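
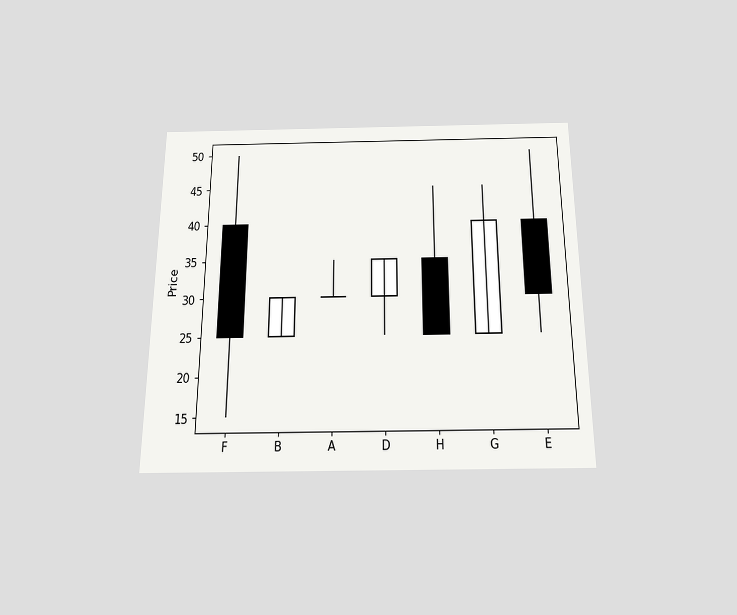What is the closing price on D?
The chart is viewed slightly from below. The D candle closes at 35.

35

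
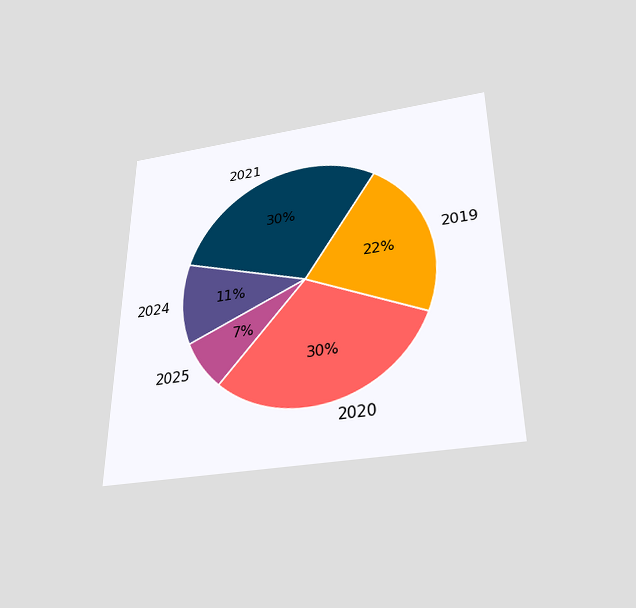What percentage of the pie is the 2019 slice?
The chart is viewed slightly from below. The 2019 slice takes up 22% of the pie.

22%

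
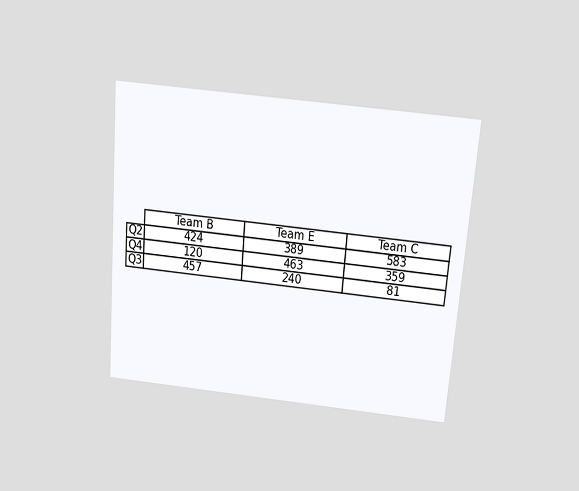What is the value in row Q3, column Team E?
The chart is tilted about 5° clockwise and viewed slightly from above. The (Q3, Team E) cell reads 240.

240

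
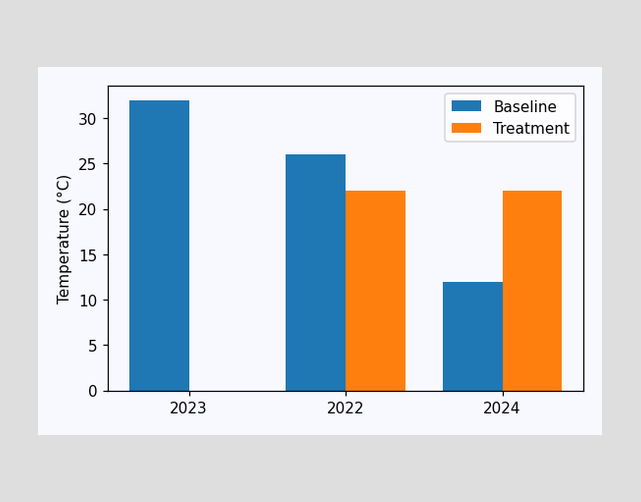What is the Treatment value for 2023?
0°C

The Treatment bar at 2023 reaches 0°C on the y-axis.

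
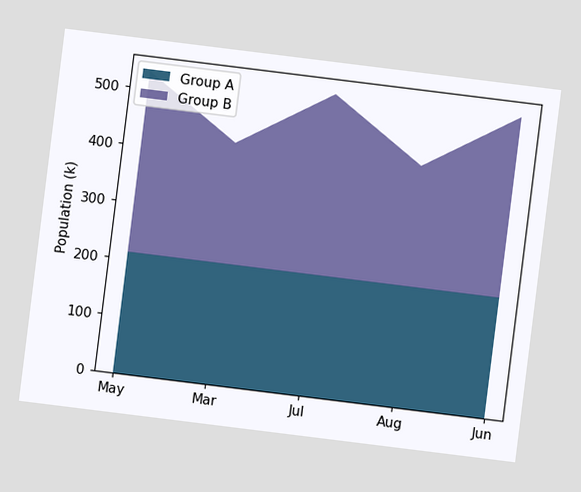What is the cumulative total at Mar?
The chart is tilted about 7° clockwise. The stacked total at Mar reaches 424k.

424k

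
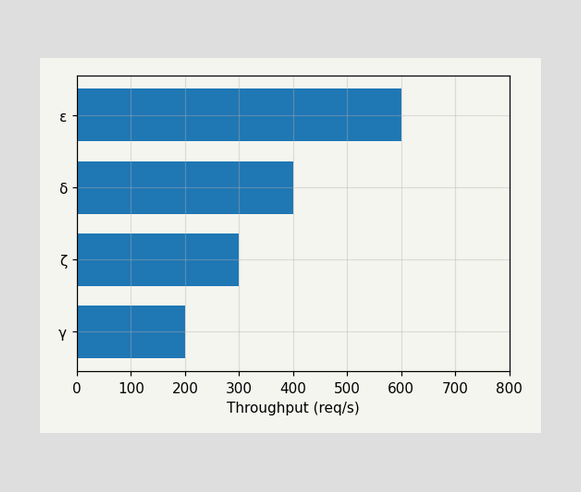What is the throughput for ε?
600req/s

Reading along the chart's x-axis, the ε bar reaches 600req/s.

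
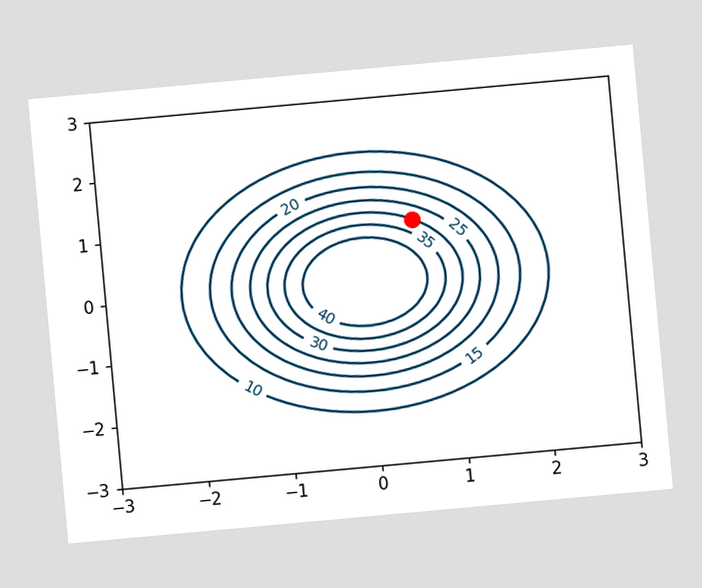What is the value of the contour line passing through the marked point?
30

The chart is tilted about 5° counter-clockwise. The marked point sits on the contour labelled 30.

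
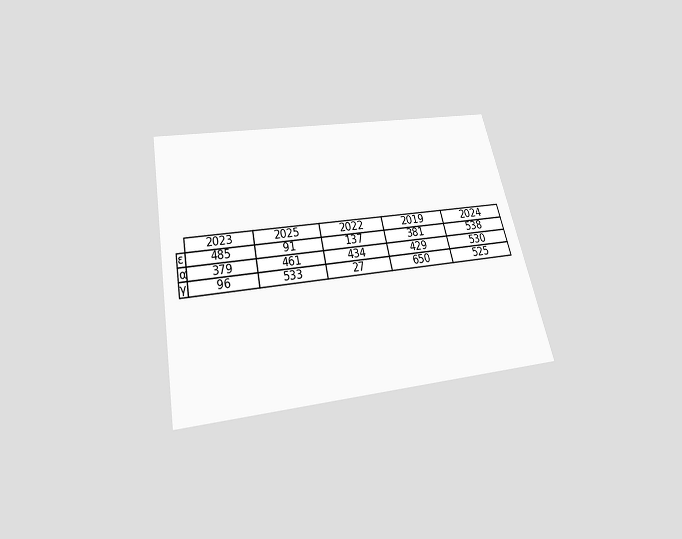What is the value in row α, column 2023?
379

The chart is tilted about 12° counter-clockwise and viewed slightly from below. The (α, 2023) cell reads 379.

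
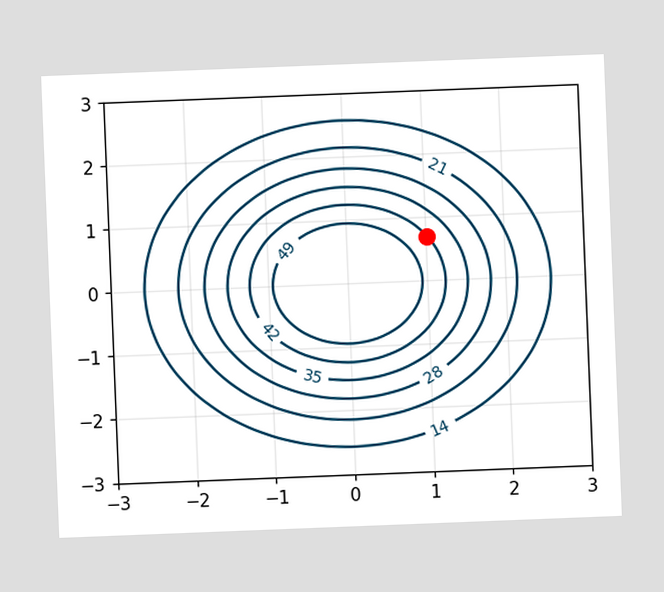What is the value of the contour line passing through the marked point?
The chart is tilted about 2° counter-clockwise. The marked point sits on the contour labelled 42.

42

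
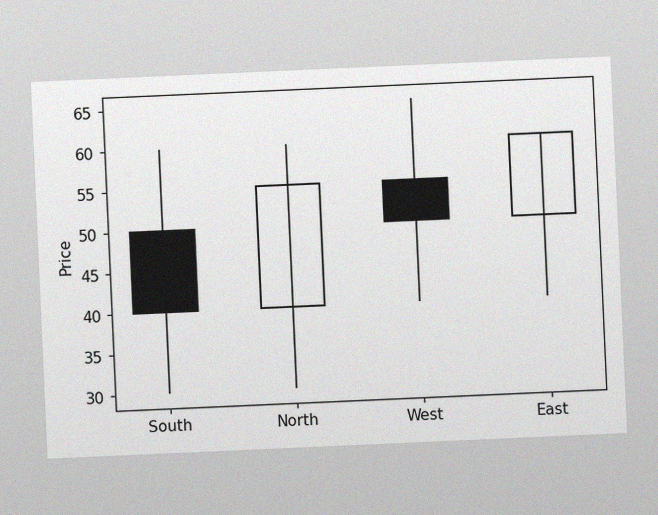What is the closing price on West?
The chart is tilted about 3° counter-clockwise, with some photo noise. The West candle closes at 50.

50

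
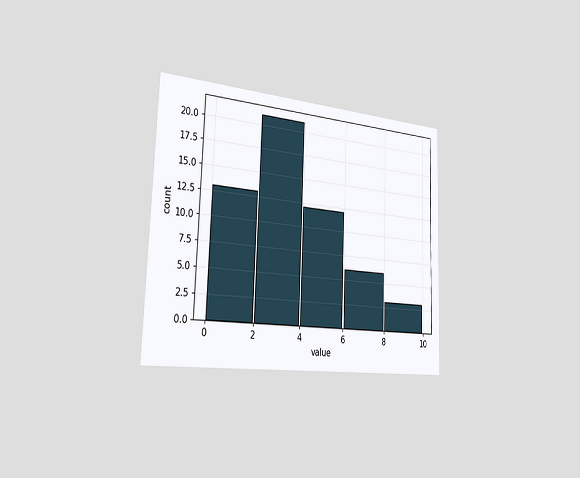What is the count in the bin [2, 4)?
The chart is viewed slightly from the left. The [2, 4) bin has height 21.

21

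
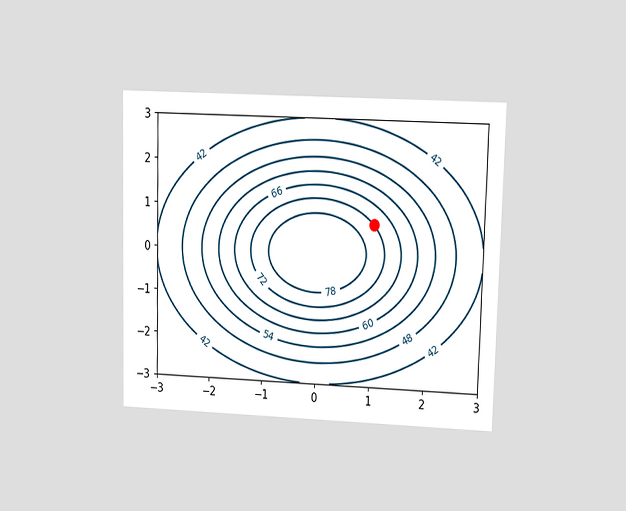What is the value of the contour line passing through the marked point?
72

The chart is viewed at a slight angle. The marked point sits on the contour labelled 72.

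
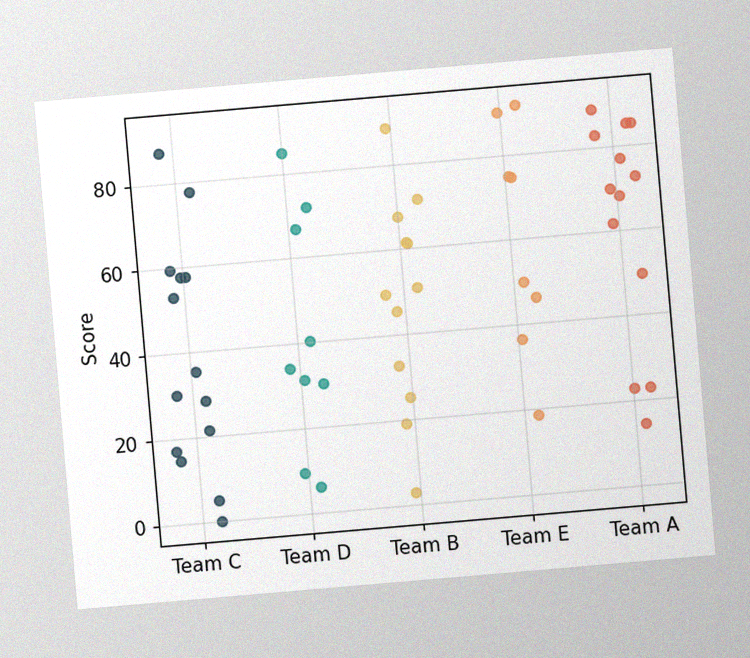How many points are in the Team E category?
The chart is tilted about 5° counter-clockwise, with some photo noise. Counting the markers in the Team E column gives 8.

8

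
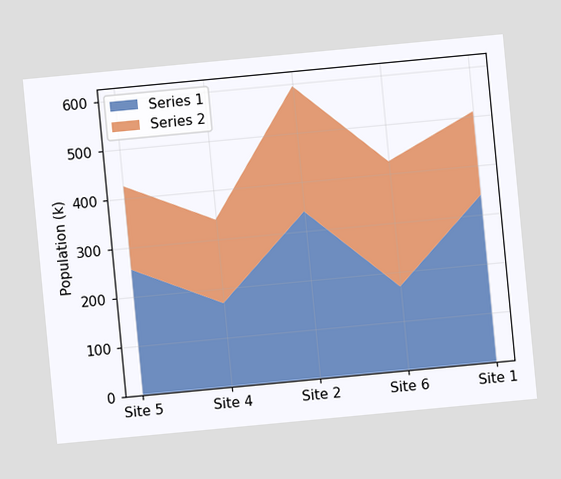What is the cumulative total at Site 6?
The chart is tilted about 5° counter-clockwise. The stacked total at Site 6 reaches 425k.

425k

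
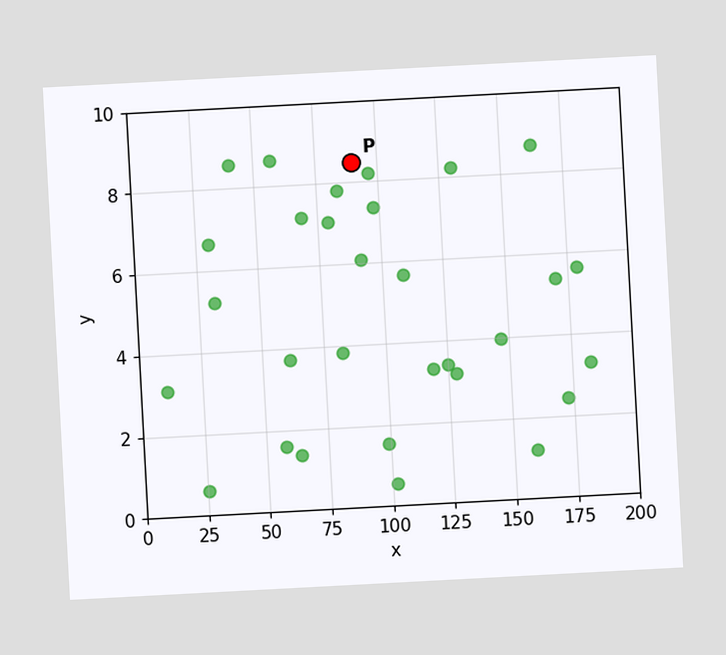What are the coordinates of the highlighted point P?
The chart is tilted about 3° counter-clockwise. Following the gridlines from P to each axis, P sits at (90, 8.5).

(90, 8.5)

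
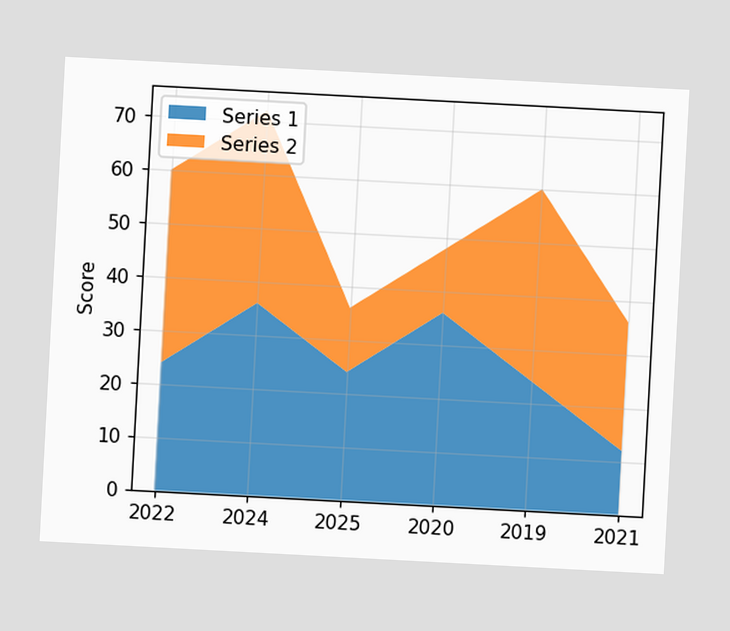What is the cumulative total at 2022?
60

The chart is tilted about 3° clockwise. The stacked total at 2022 reaches 60.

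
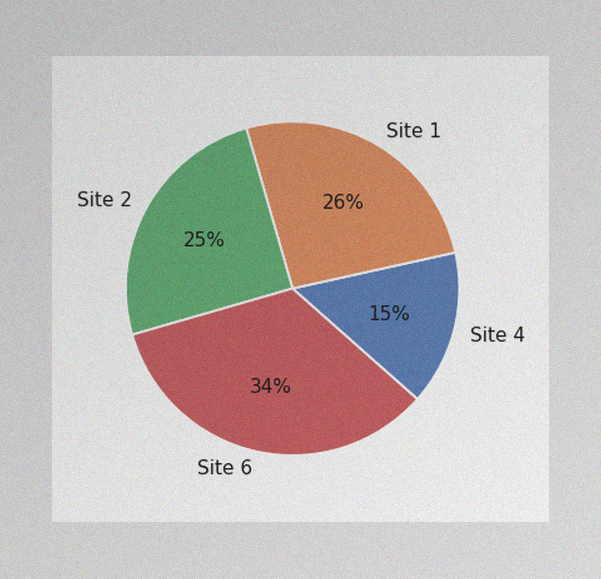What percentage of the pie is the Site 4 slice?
15%

The image has some photo noise and uneven lighting. The Site 4 slice takes up 15% of the pie.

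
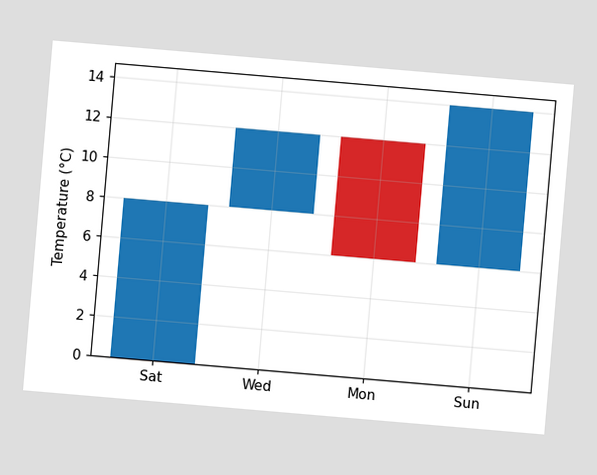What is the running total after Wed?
The chart is tilted about 5° clockwise. After Wed the running total reaches 12°C.

12°C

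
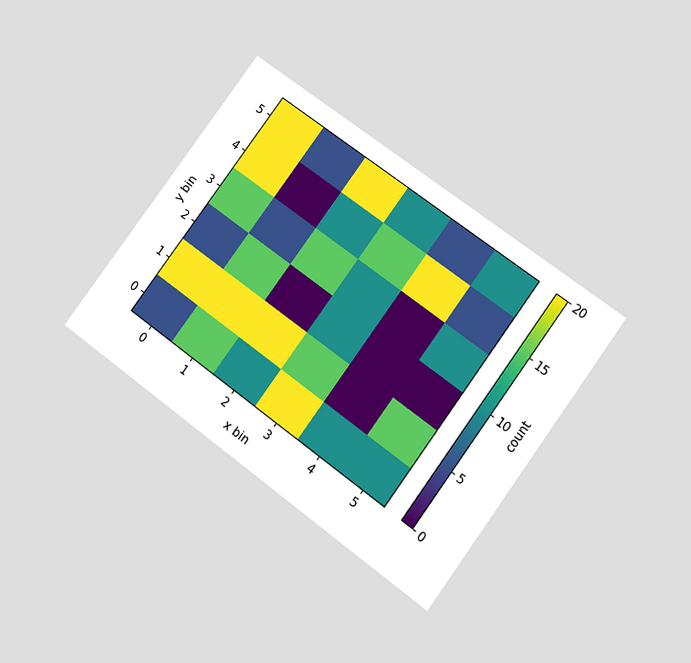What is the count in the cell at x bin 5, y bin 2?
The chart is tilted about 36° clockwise and viewed at a slight angle. Matching the cell (5, 2) against the colorbar gives 0.

0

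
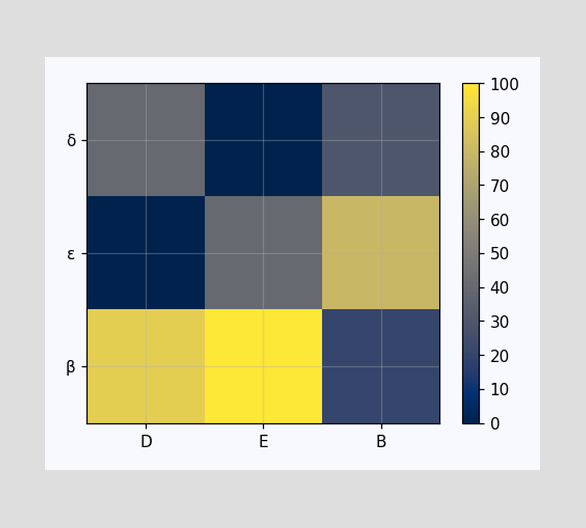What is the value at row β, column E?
100

Matching cell (β, E) against the colorbar gives 100.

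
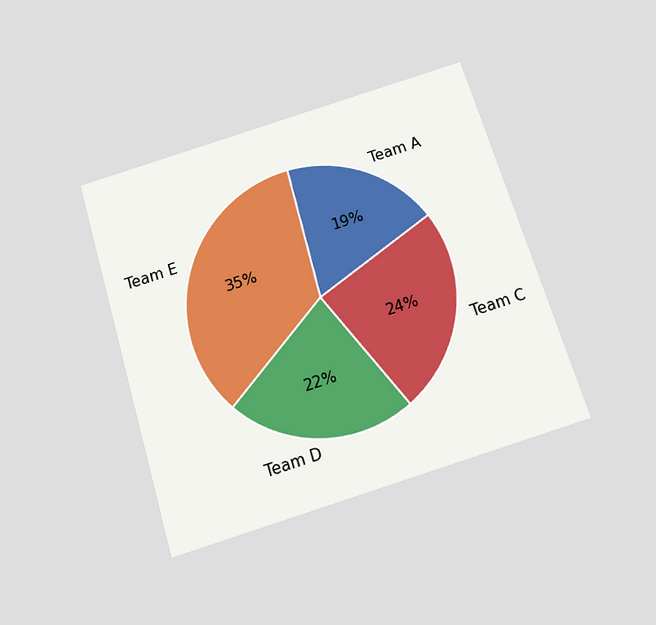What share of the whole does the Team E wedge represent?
The chart is tilted about 17° counter-clockwise and viewed slightly from below. The Team E slice takes up 35% of the pie.

35%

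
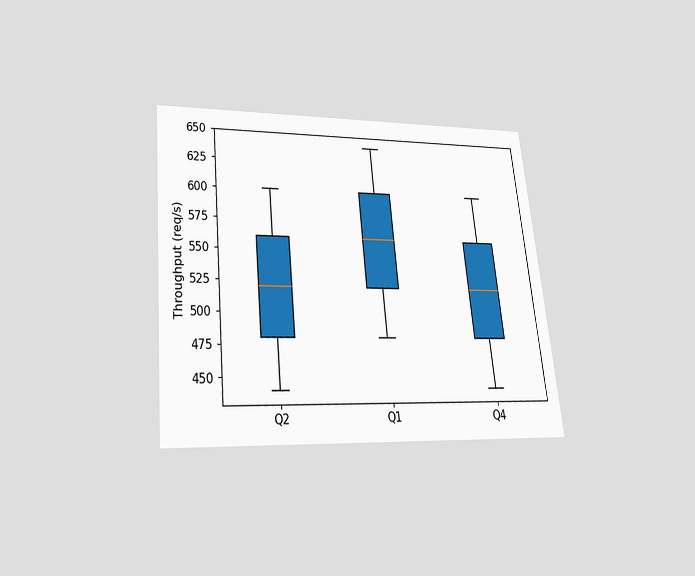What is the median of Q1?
560req/s

The chart is tilted about 6° counter-clockwise and viewed slightly from below. The median line in the Q1 box sits at 560req/s.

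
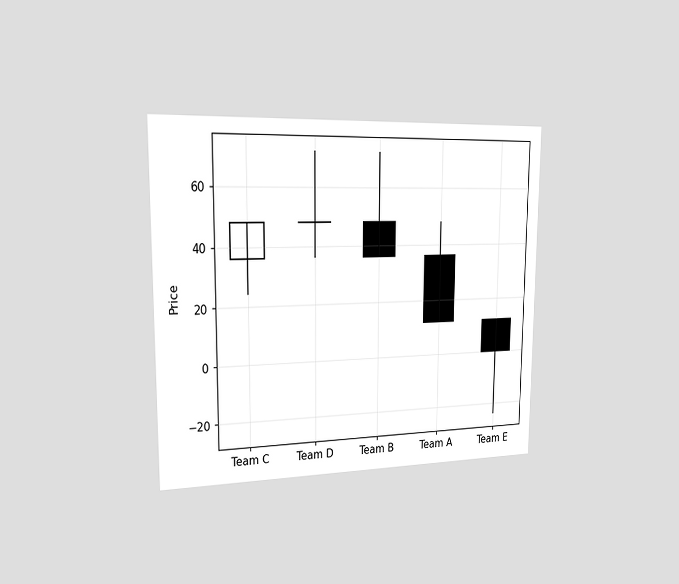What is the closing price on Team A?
12

The chart is viewed slightly from the left. The Team A candle closes at 12.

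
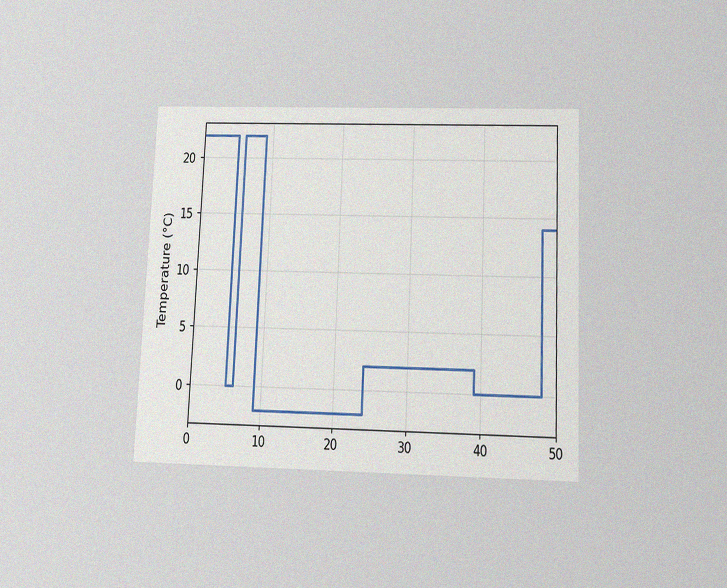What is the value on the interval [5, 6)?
0°C

The chart is tilted about 3° clockwise and viewed slightly from below, with some photo noise. On [5, 6) the step sits at 0°C.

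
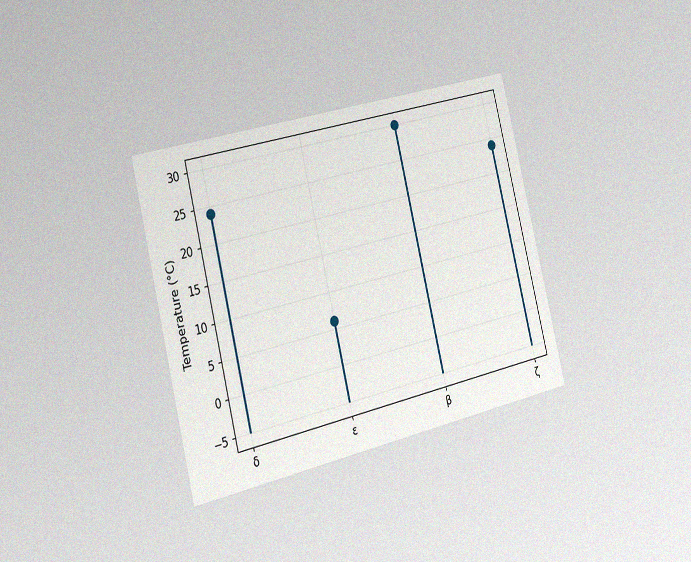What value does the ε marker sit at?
6°C

The chart is tilted about 14° counter-clockwise and viewed slightly from the left, with some photo noise. The ε marker sits at 6°C.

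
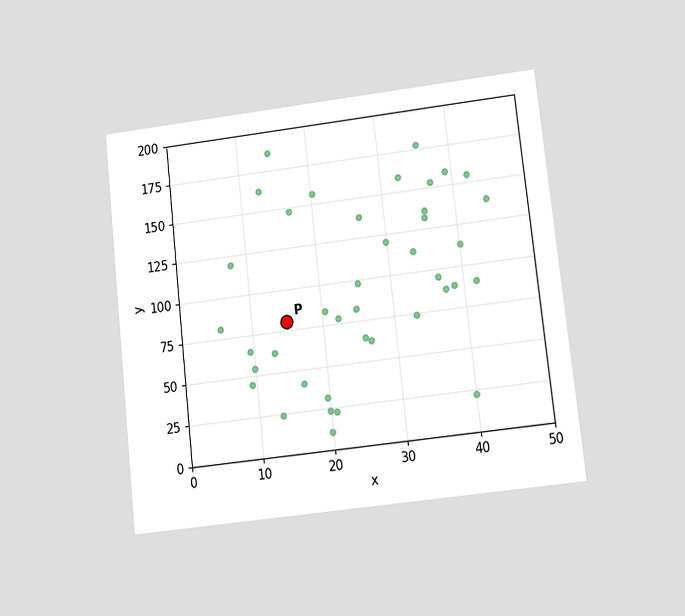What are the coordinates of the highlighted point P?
The chart is tilted about 6° counter-clockwise and viewed at a slight angle. Following the gridlines from P to each axis, P sits at (15, 80).

(15, 80)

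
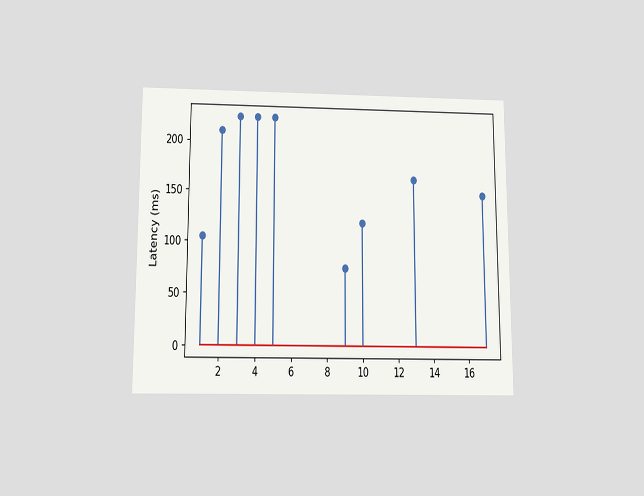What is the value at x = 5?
The chart is viewed slightly from below. The stem at x=5 reaches 225ms.

225ms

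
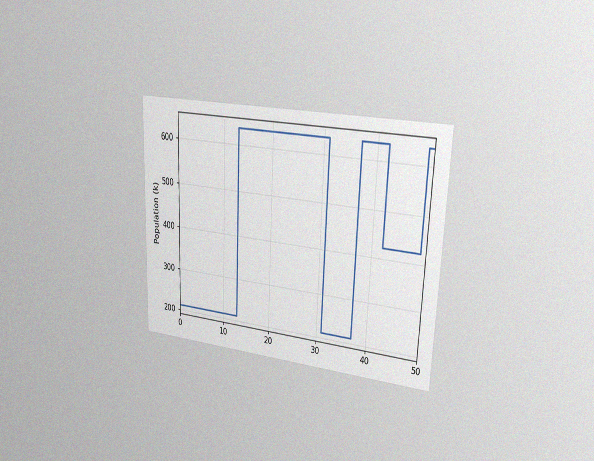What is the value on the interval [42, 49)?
The chart is tilted about 2° clockwise and viewed slightly from the right, with some photo noise. On [42, 49) the step sits at 424k.

424k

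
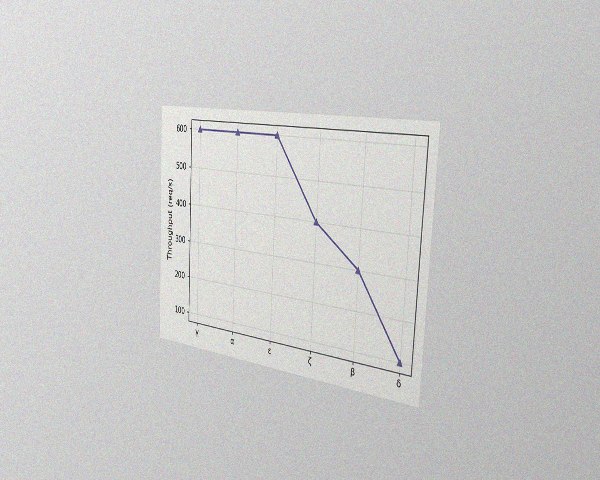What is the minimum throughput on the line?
100req/s

The chart is tilted about 3° clockwise and viewed slightly from the right, with some photo noise. The lowest point is at δ, and reading across to the y-axis gives 100req/s.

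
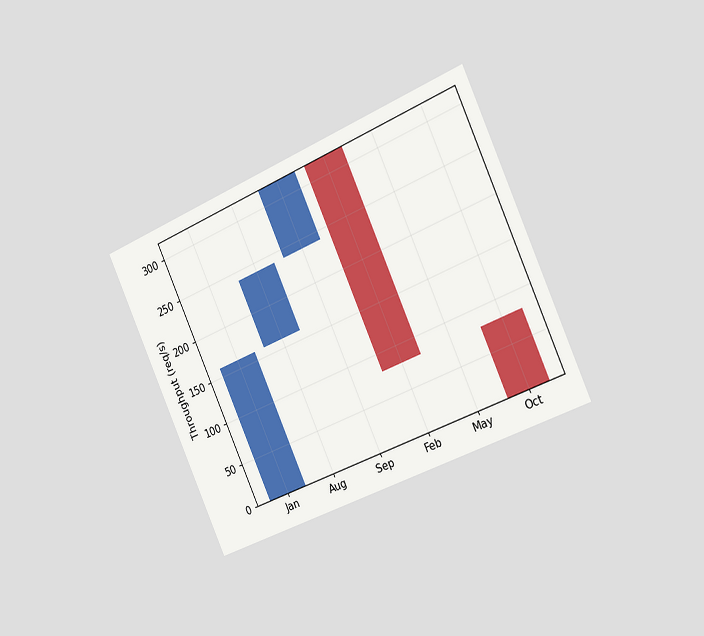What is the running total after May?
80req/s

The chart is tilted about 24° counter-clockwise and viewed slightly from the right. After May the running total reaches 80req/s.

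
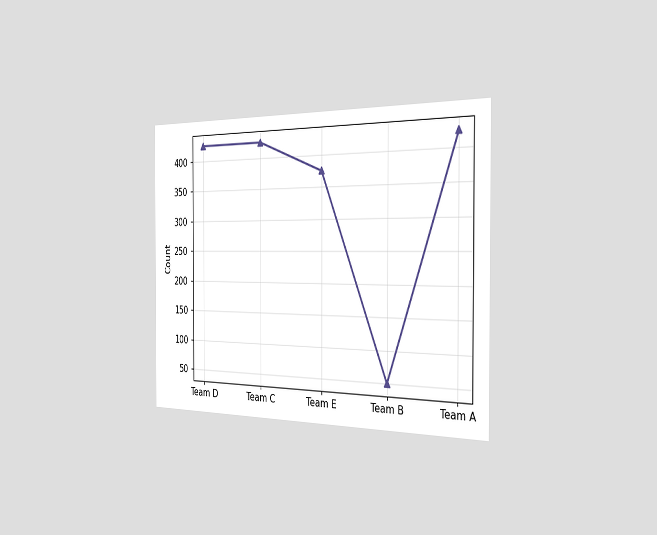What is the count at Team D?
The chart is viewed slightly from the right. At Team D, the line is at 425.

425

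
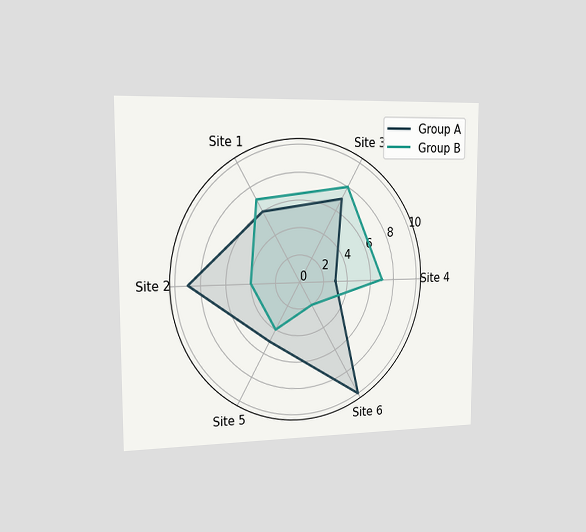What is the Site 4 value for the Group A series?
3

The chart is viewed slightly from the left. On the Site 4 axis, Group A reaches 3.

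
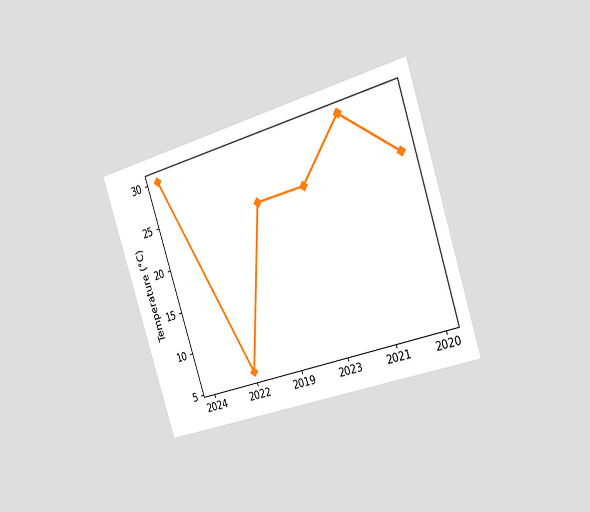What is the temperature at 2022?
6°C

The chart is tilted about 18° counter-clockwise and viewed slightly from the right. At 2022, the line is at 6°C.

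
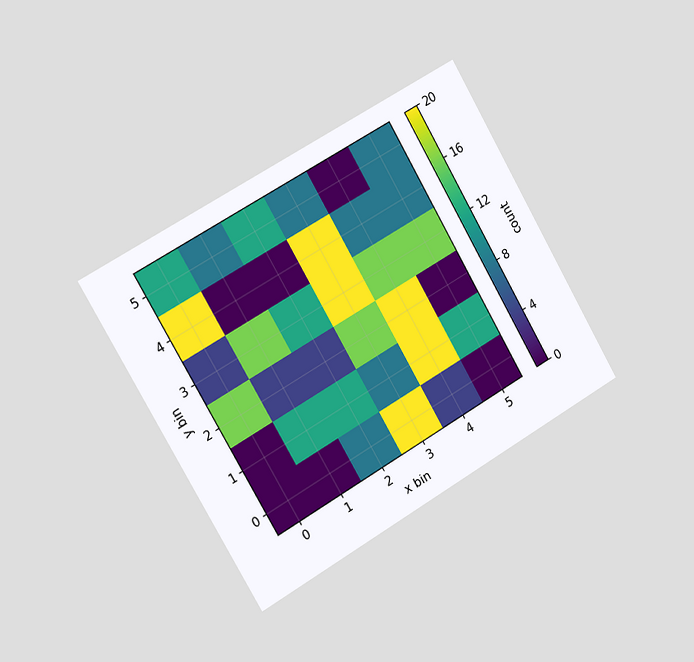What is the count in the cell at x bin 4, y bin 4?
The chart is tilted about 30° counter-clockwise and viewed slightly from the left. Matching the cell (4, 4) against the colorbar gives 8.

8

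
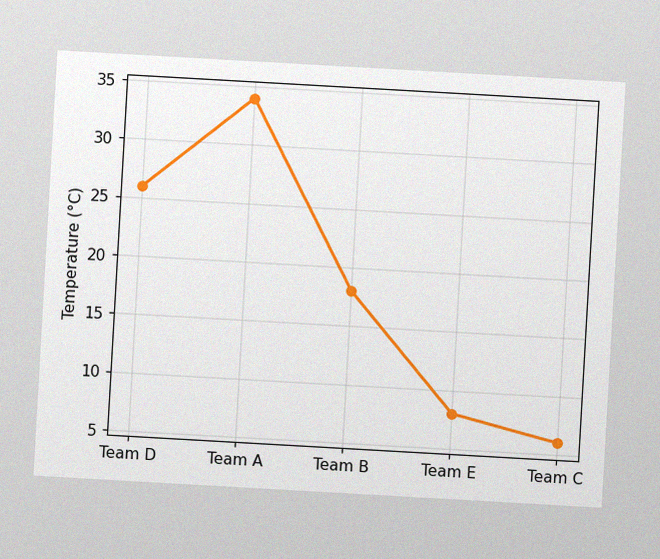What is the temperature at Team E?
The chart is tilted about 3° clockwise, with some photo noise. At Team E, the line is at 8°C.

8°C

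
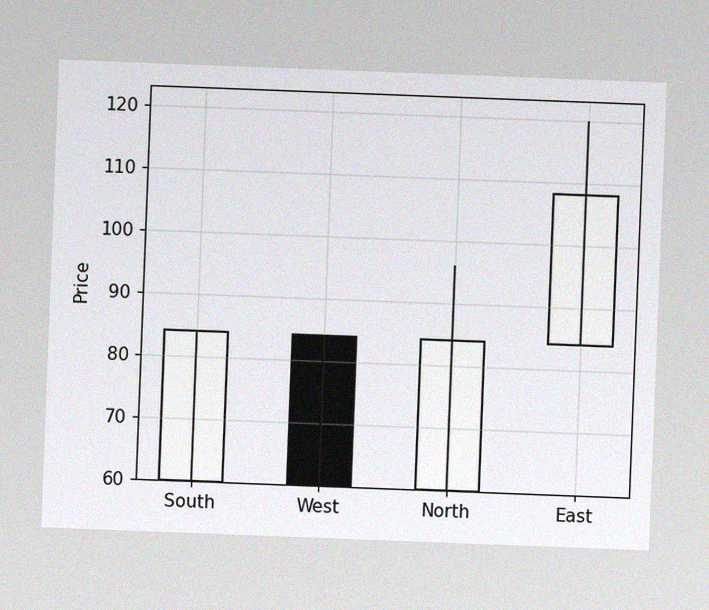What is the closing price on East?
The chart is tilted about 2° clockwise, with some photo noise. The East candle closes at 108.

108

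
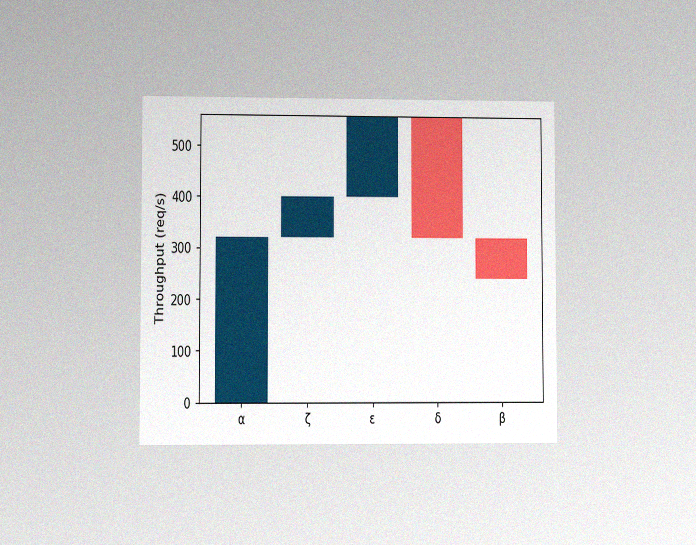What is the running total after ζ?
The chart is viewed at a slight angle, with some photo noise. After ζ the running total reaches 400req/s.

400req/s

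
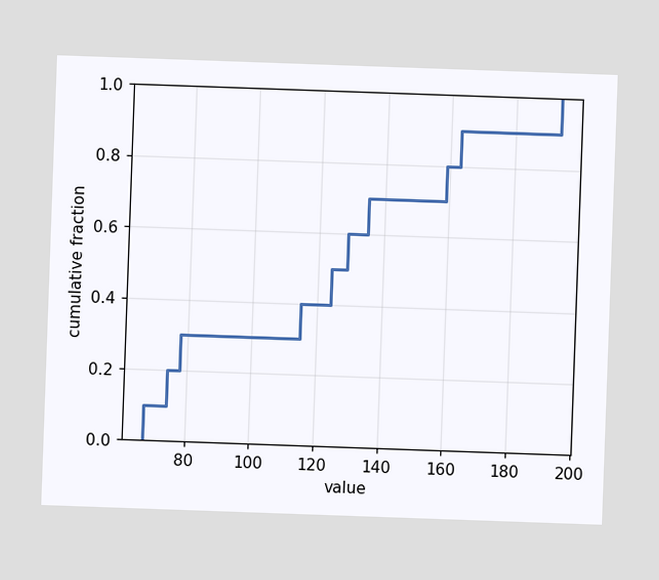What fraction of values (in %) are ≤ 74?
The chart is tilted about 2° clockwise. At x=74 the ECDF step is at 20%.

20%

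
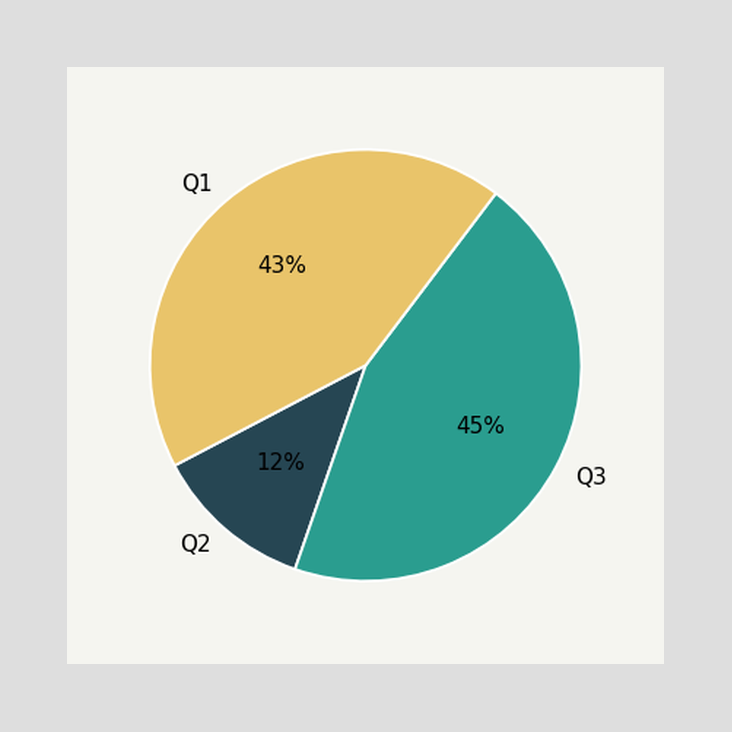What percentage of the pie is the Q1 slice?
43%

The Q1 slice takes up 43% of the pie.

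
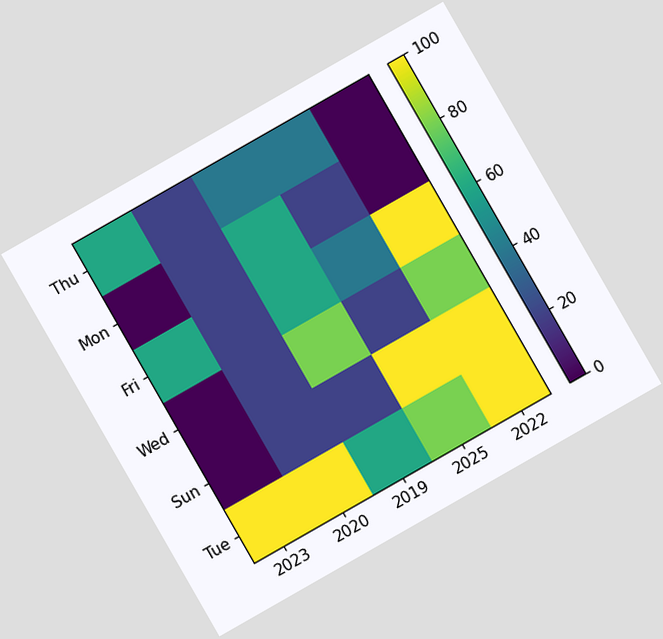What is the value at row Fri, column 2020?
The chart is tilted about 30° counter-clockwise. Matching cell (Fri, 2020) against the colorbar gives 20.

20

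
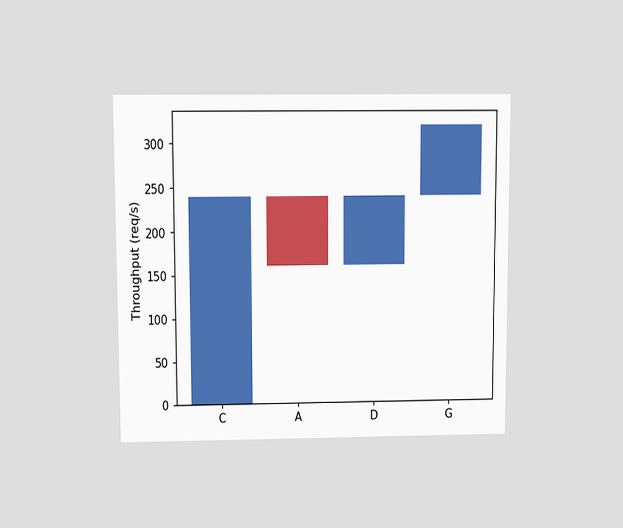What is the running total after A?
160req/s

The chart is viewed slightly from above. After A the running total reaches 160req/s.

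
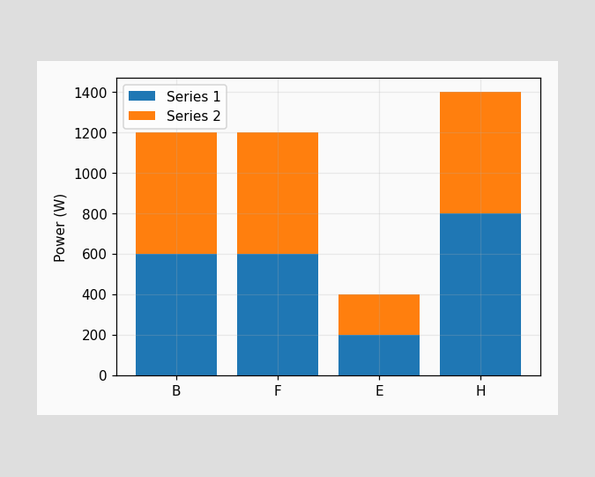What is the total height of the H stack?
The H stack's top reaches 1400W on the y-axis.

1400W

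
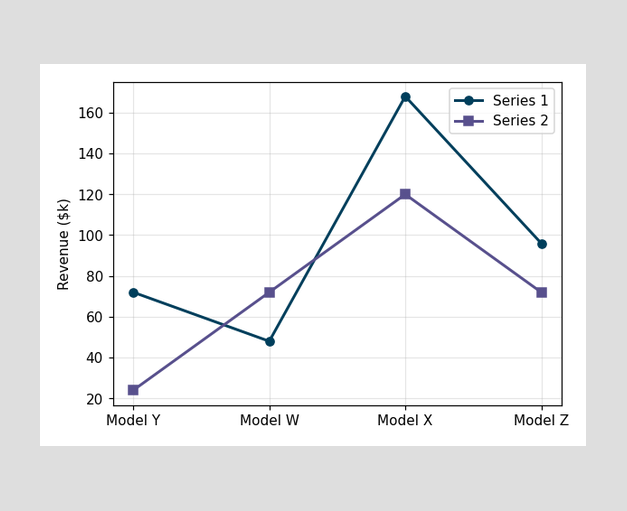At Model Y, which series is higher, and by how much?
At Model Y, Series 1 sits above the other line by $48k.

Series 1, by $48k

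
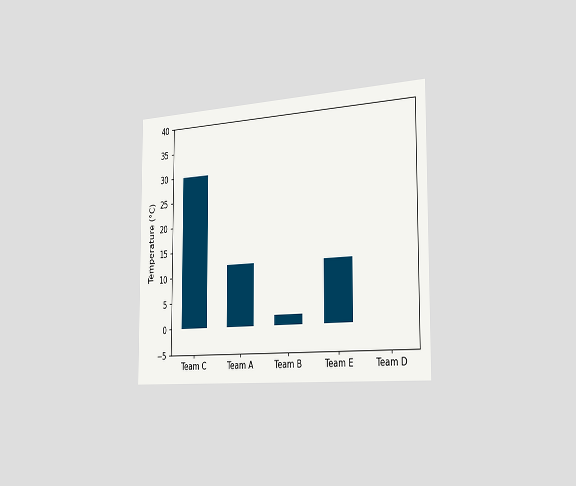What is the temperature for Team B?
The chart is viewed slightly from the right. Reading along the chart's y-axis, the Team B bar reaches 2°C.

2°C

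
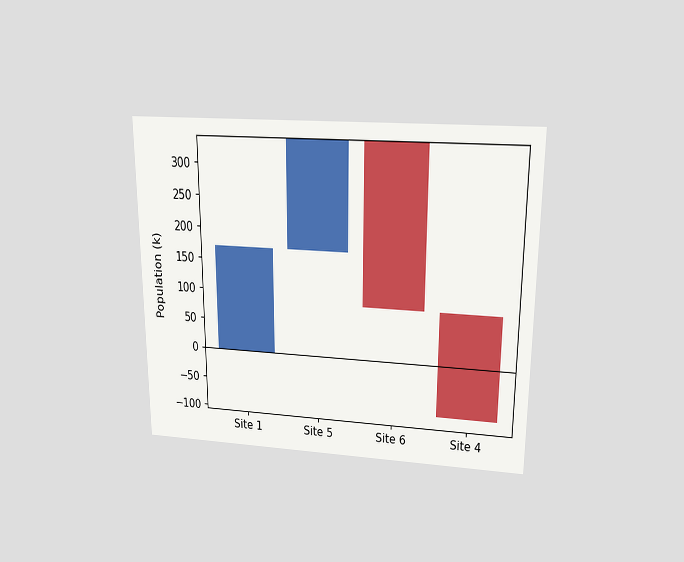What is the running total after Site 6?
85k

The chart is viewed slightly from above. After Site 6 the running total reaches 85k.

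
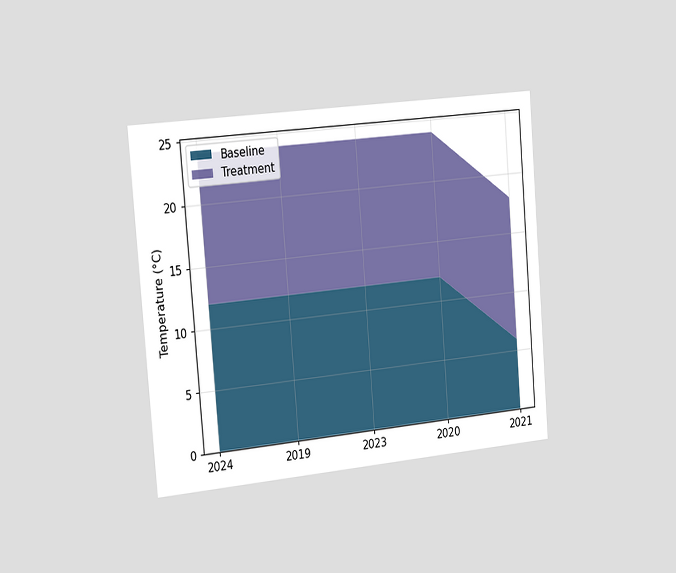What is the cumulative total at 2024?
The chart is tilted about 5° counter-clockwise and viewed slightly from the left. The stacked total at 2024 reaches 24°C.

24°C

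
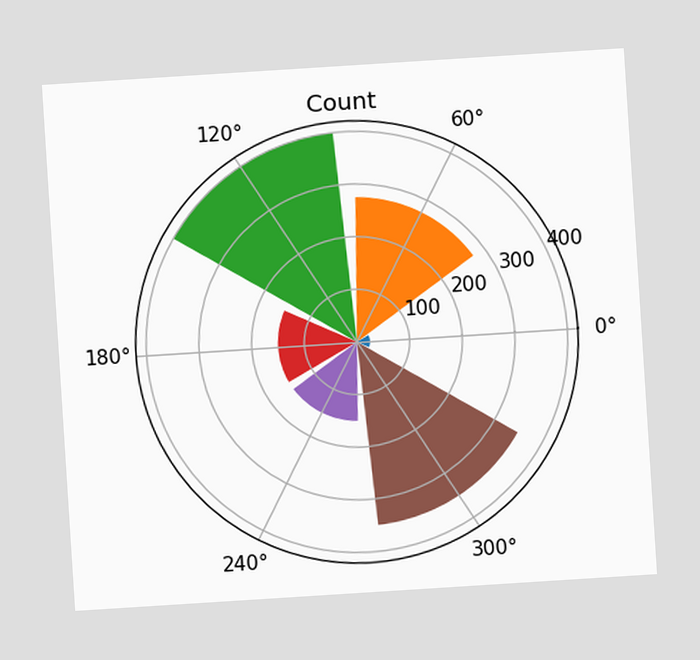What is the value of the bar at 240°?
The chart is tilted about 4° counter-clockwise. The bar at 240° reaches 150 on the radial axis.

150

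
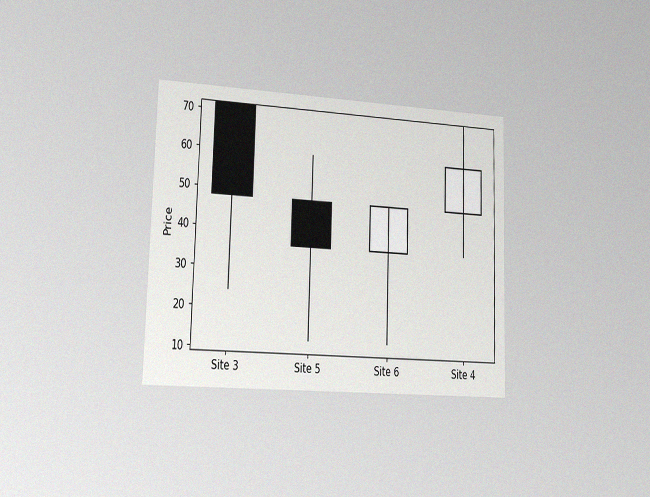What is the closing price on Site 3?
48

The chart is viewed slightly from the left, with some photo noise. The Site 3 candle closes at 48.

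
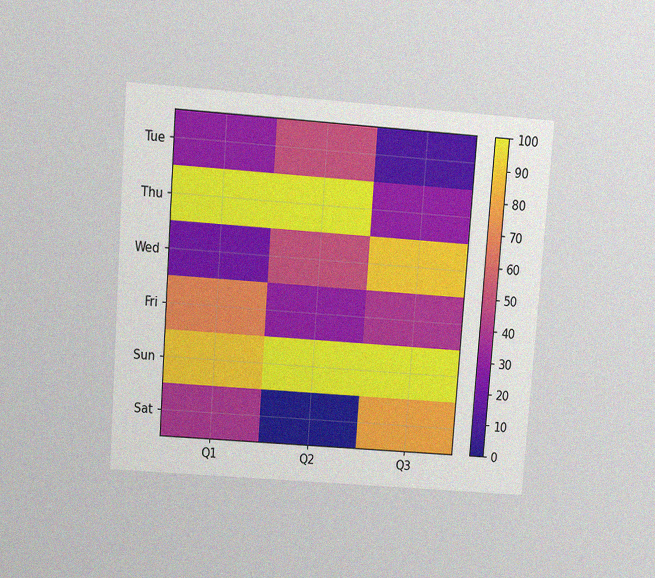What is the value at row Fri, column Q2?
30

The chart is tilted about 4° clockwise and viewed at a slight angle, with some photo noise. Matching cell (Fri, Q2) against the colorbar gives 30.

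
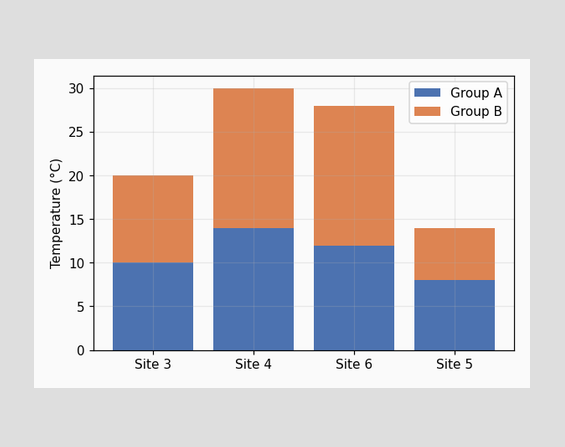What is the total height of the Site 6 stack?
28°C

The Site 6 stack's top reaches 28°C on the y-axis.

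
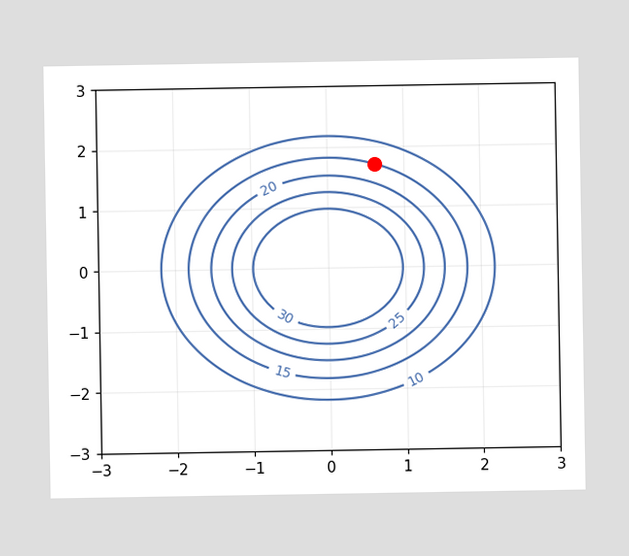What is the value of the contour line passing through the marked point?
The marked point sits on the contour labelled 15.

15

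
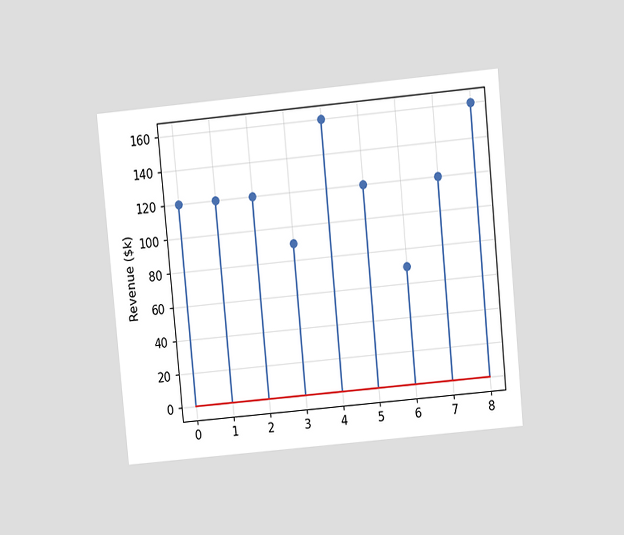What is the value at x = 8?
The chart is tilted about 5° counter-clockwise and viewed at a slight angle. The stem at x=8 reaches $160k.

$160k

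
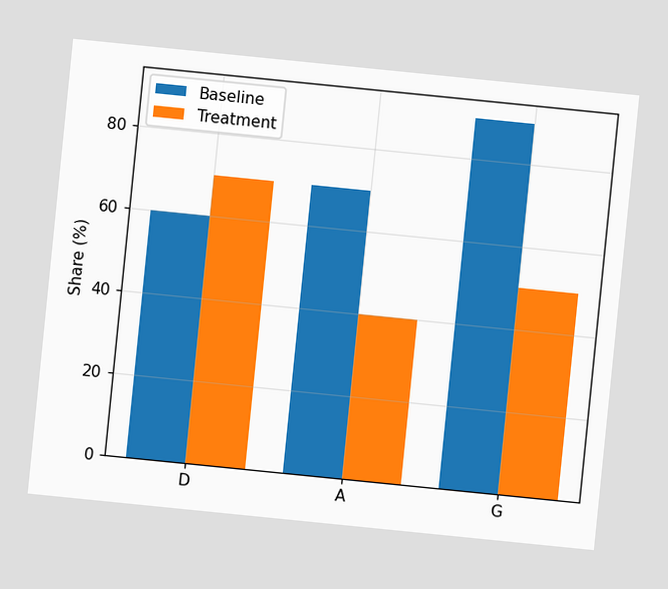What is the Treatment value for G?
50%

The chart is tilted about 6° clockwise. The Treatment bar at G reaches 50% on the y-axis.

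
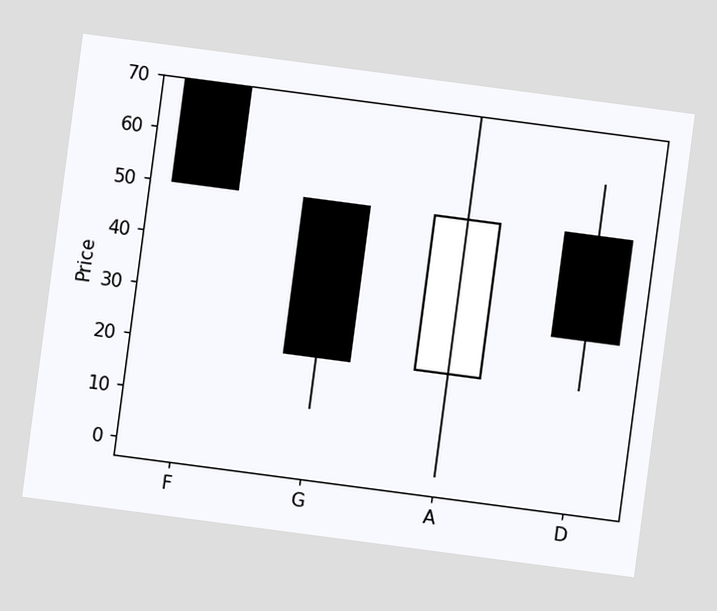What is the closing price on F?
50

The chart is tilted about 8° clockwise. The F candle closes at 50.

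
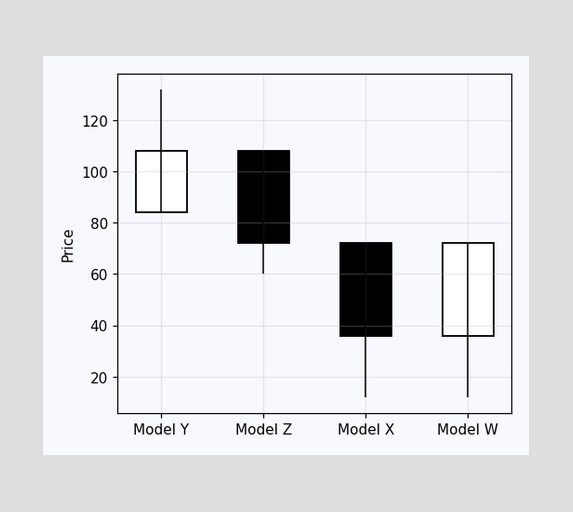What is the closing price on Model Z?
The Model Z candle closes at 72.

72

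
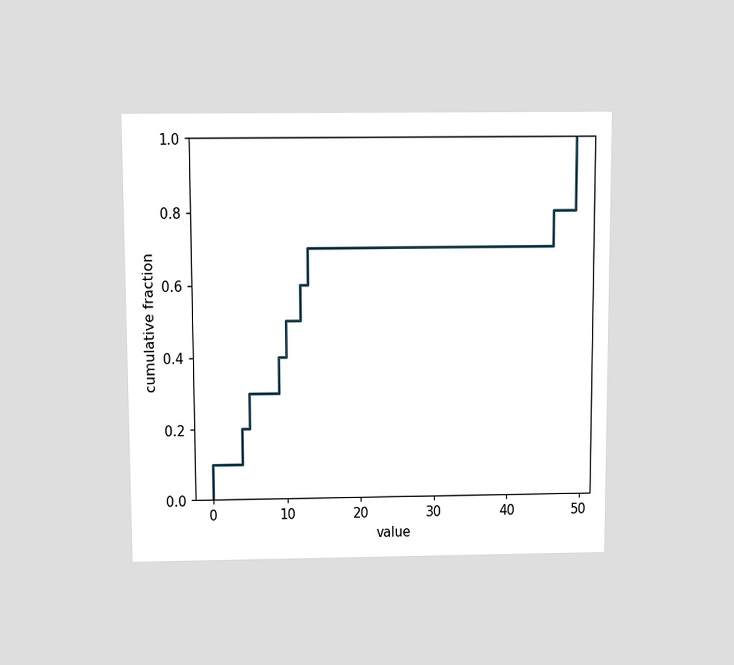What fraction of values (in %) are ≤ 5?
The chart is viewed slightly from above. At x=5 the ECDF step is at 30%.

30%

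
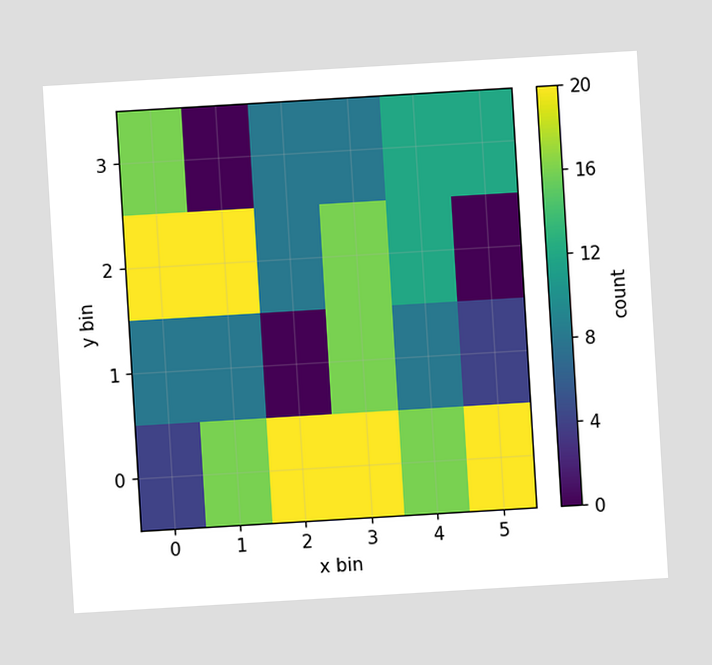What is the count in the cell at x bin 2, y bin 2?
The chart is tilted about 3° counter-clockwise. Matching the cell (2, 2) against the colorbar gives 8.

8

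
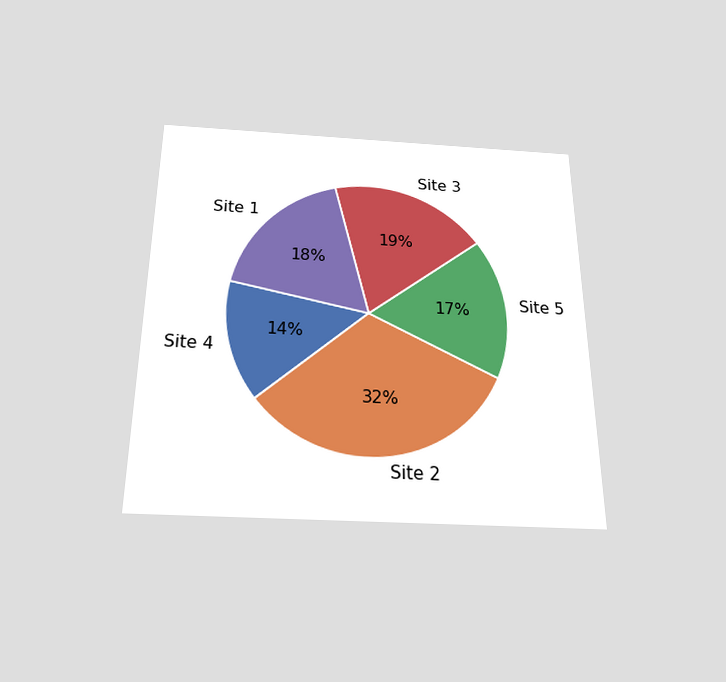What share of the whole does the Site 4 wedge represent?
14%

The chart is viewed slightly from below. The Site 4 slice takes up 14% of the pie.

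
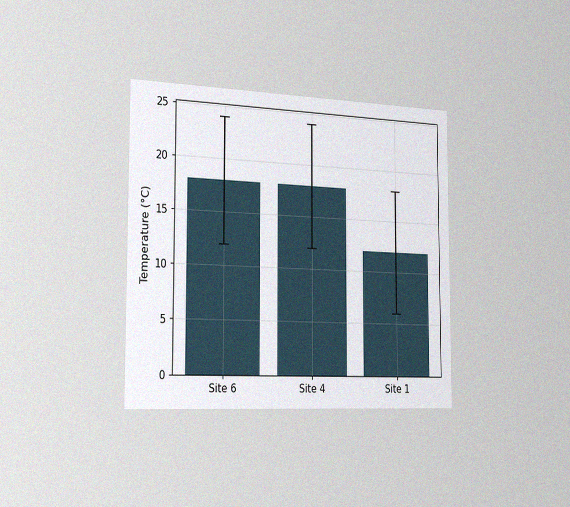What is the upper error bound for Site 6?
The chart is viewed slightly from the left, with some photo noise. The Site 6 bar's upper whisker reaches 24°C.

24°C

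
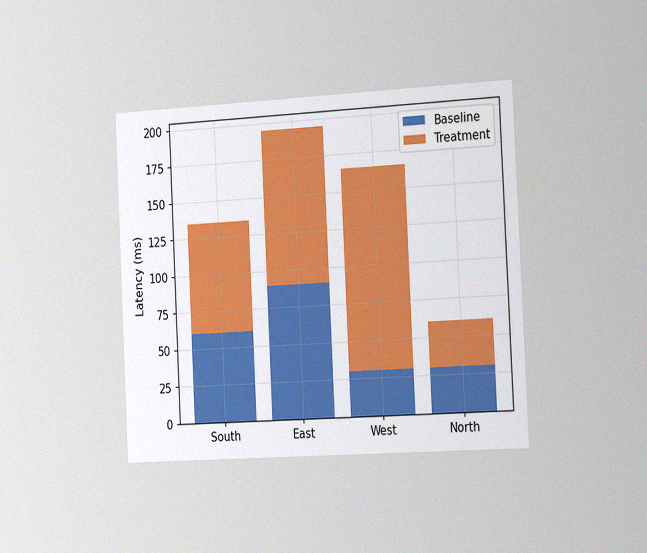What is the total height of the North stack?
60ms

The chart is tilted about 3° counter-clockwise and viewed slightly from the right, with some photo noise. The North stack's top reaches 60ms on the y-axis.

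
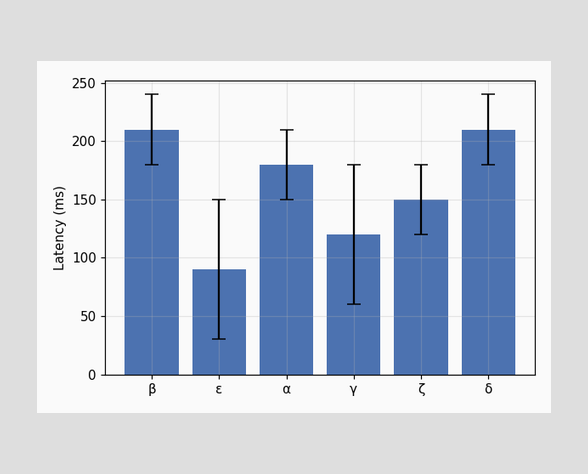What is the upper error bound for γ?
180ms

The γ bar's upper whisker reaches 180ms.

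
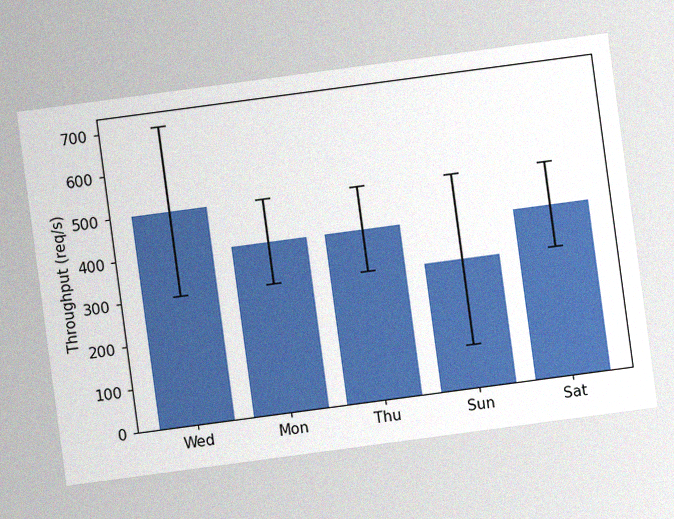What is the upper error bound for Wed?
700req/s

The chart is tilted about 8° counter-clockwise, with some photo noise. The Wed bar's upper whisker reaches 700req/s.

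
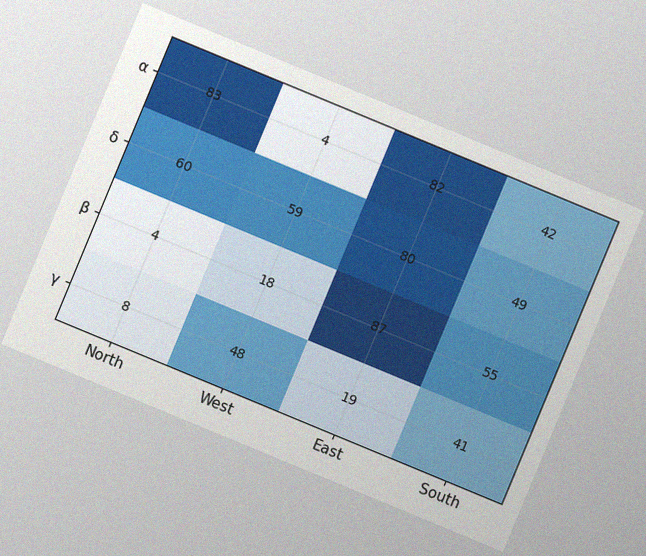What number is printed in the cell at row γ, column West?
48

The chart is tilted about 23° clockwise, with some photo noise. The (γ, West) cell reads 48.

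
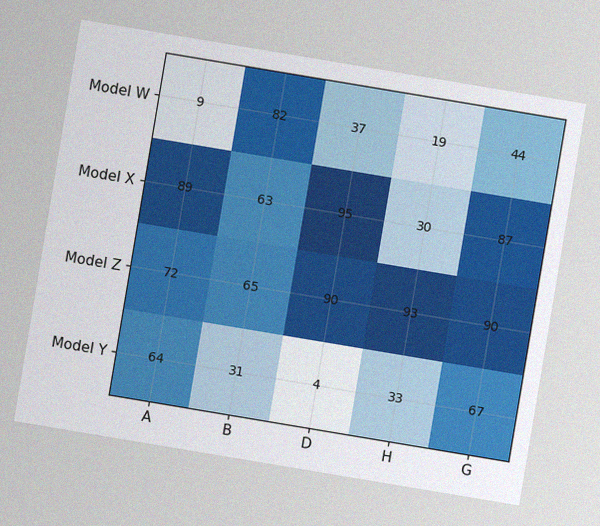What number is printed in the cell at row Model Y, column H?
The chart is tilted about 9° clockwise, with some photo noise. The (Model Y, H) cell reads 33.

33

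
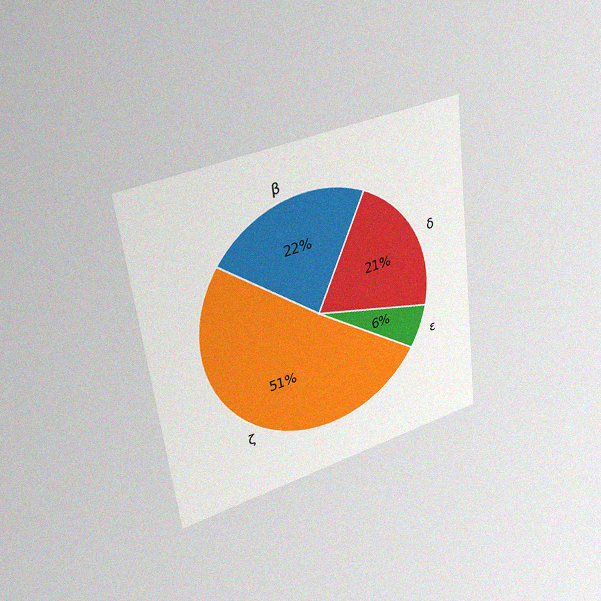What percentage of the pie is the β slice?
The chart is tilted about 7° counter-clockwise and viewed at a slight angle, with some photo noise. The β slice takes up 22% of the pie.

22%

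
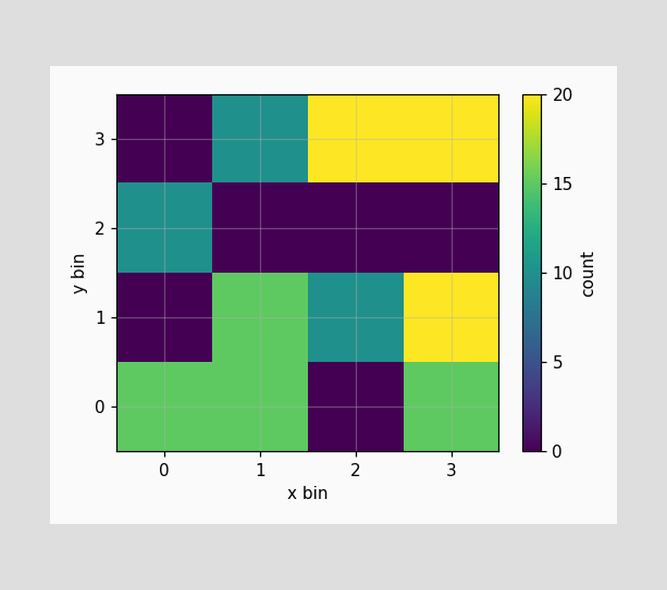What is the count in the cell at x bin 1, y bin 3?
Matching the cell (1, 3) against the colorbar gives 10.

10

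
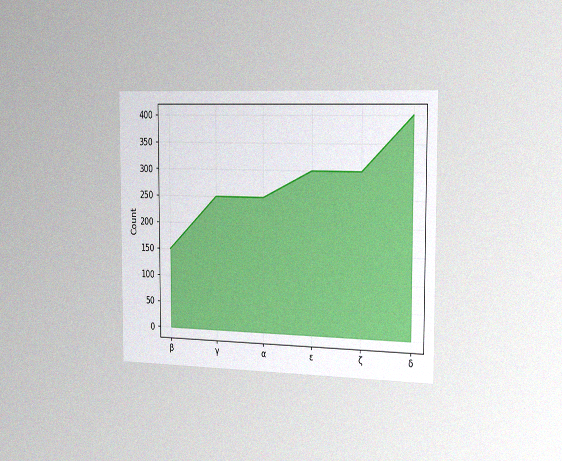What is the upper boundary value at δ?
The chart is viewed slightly from the right, with some photo noise. At δ the upper boundary is at 400.

400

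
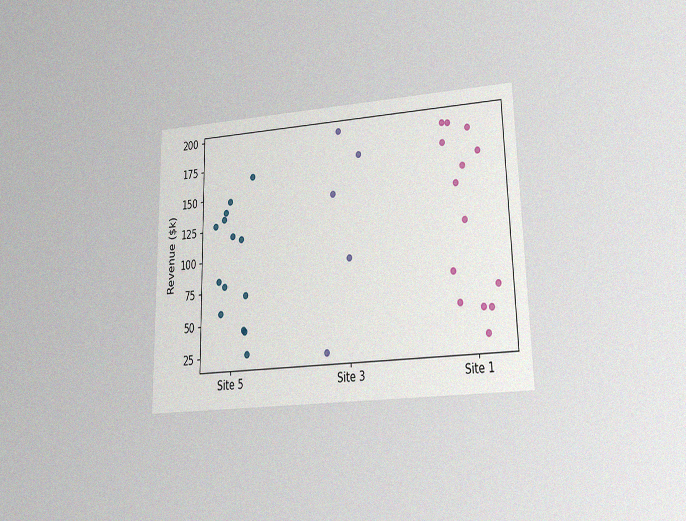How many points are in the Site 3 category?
5

The chart is viewed at a slight angle, with some photo noise. Counting the markers in the Site 3 column gives 5.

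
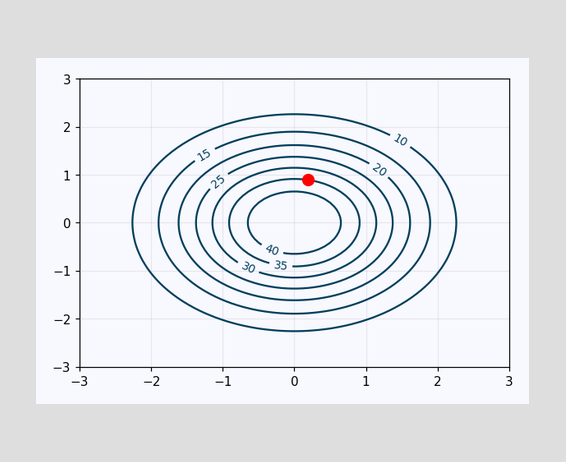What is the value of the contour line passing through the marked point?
35

The marked point sits on the contour labelled 35.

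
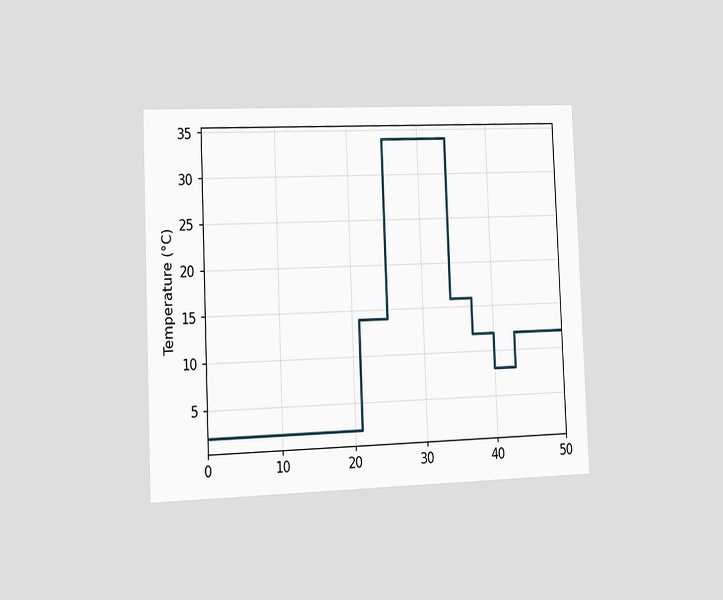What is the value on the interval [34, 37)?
The chart is tilted about 2° counter-clockwise and viewed slightly from the left. On [34, 37) the step sits at 16°C.

16°C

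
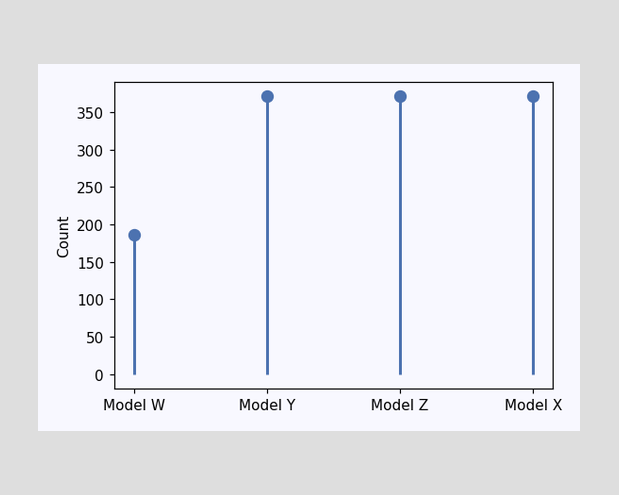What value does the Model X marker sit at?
The Model X marker sits at 372.

372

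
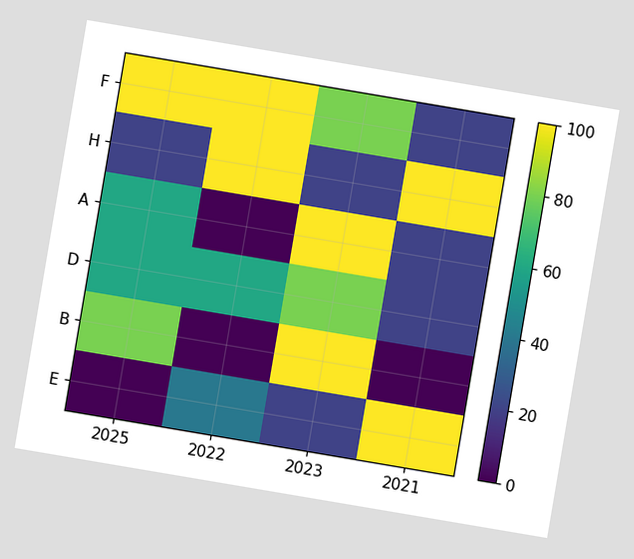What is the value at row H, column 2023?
The chart is tilted about 10° clockwise. Matching cell (H, 2023) against the colorbar gives 20.

20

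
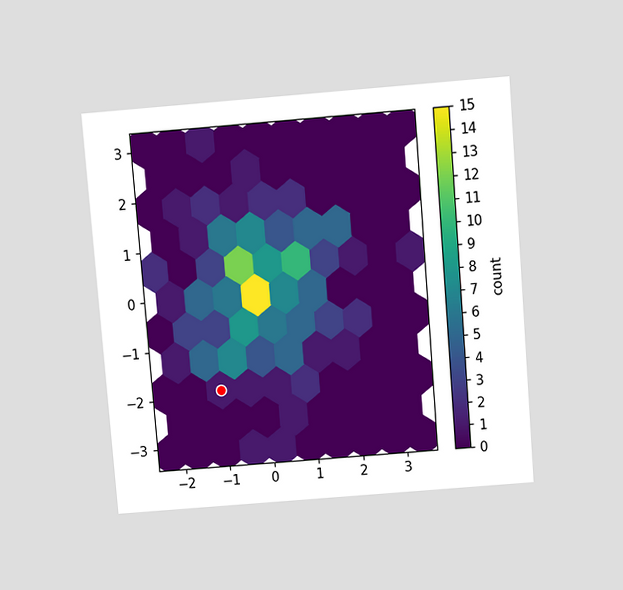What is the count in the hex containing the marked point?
The chart is tilted about 5° counter-clockwise and viewed slightly from above. The marked hex reads 1 on the colorbar.

1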